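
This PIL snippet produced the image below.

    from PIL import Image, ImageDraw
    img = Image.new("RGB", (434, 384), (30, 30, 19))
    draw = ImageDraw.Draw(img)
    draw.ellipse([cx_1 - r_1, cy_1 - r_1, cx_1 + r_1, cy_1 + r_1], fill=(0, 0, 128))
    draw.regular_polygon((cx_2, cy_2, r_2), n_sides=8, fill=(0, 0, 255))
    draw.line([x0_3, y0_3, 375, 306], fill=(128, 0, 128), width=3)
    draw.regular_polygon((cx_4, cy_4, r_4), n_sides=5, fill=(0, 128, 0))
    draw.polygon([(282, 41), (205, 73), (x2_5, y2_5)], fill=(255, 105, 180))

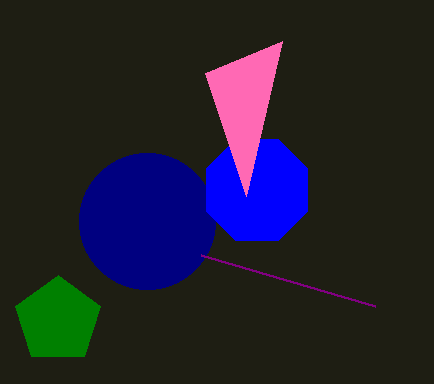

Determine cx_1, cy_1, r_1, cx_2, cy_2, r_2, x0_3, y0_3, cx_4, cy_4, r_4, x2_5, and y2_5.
cx_1 = 147; cy_1 = 221; r_1 = 68; cx_2 = 257; cy_2 = 190; r_2 = 55; x0_3 = 201; y0_3 = 255; cx_4 = 58; cy_4 = 320; r_4 = 45; x2_5 = 246; y2_5 = 196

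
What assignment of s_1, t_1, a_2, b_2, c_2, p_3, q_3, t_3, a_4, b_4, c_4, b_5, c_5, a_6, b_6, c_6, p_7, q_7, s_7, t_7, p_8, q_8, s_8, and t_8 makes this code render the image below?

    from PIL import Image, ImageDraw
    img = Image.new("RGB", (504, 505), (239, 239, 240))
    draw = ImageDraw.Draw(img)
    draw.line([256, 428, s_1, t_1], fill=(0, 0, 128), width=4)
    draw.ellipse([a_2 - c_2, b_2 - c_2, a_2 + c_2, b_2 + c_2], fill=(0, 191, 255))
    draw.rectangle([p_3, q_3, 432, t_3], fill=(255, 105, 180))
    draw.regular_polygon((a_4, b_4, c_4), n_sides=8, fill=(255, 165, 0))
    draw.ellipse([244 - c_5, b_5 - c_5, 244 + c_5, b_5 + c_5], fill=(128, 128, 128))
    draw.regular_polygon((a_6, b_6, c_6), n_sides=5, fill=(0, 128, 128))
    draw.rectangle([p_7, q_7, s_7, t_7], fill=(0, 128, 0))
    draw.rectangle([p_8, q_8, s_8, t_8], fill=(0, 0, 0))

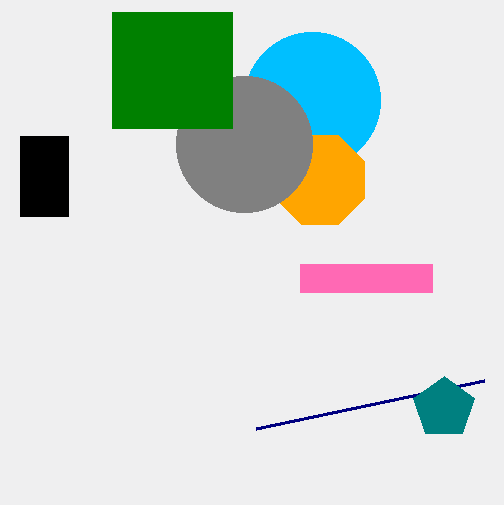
s_1 = 484, t_1 = 380, a_2 = 312, b_2 = 100, c_2 = 68, p_3 = 300, q_3 = 264, t_3 = 292, a_4 = 320, b_4 = 180, c_4 = 48, b_5 = 144, c_5 = 68, a_6 = 444, b_6 = 408, c_6 = 32, p_7 = 112, q_7 = 12, s_7 = 232, t_7 = 128, p_8 = 20, q_8 = 136, s_8 = 68, t_8 = 216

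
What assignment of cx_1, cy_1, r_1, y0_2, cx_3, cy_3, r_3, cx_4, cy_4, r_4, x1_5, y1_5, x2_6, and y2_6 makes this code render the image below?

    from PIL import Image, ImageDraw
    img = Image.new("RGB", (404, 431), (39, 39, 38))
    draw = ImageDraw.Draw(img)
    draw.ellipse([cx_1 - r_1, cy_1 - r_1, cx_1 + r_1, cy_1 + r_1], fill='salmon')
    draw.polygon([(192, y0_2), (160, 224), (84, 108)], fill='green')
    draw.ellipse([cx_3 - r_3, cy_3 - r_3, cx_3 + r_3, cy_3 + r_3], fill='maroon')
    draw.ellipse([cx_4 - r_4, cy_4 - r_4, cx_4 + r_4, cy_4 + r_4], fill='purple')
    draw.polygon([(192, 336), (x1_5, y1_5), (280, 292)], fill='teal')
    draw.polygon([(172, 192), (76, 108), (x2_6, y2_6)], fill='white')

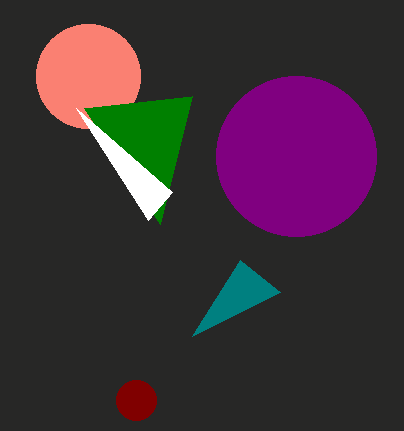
cx_1 = 88; cy_1 = 76; r_1 = 52; y0_2 = 96; cx_3 = 136; cy_3 = 400; r_3 = 20; cx_4 = 296; cy_4 = 156; r_4 = 80; x1_5 = 240; y1_5 = 260; x2_6 = 148; y2_6 = 220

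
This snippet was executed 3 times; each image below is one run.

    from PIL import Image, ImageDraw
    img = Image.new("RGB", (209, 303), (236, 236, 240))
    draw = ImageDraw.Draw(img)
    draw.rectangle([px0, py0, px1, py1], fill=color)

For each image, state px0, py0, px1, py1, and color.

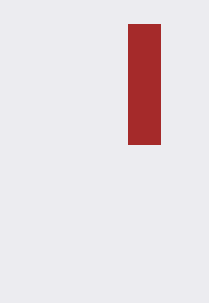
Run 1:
px0 = 128; py0 = 24; px1 = 160; py1 = 144; color = 'brown'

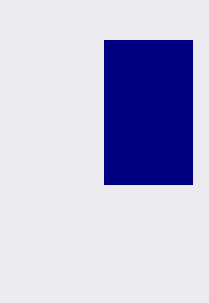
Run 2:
px0 = 104
py0 = 40
px1 = 192
py1 = 184
color = 'navy'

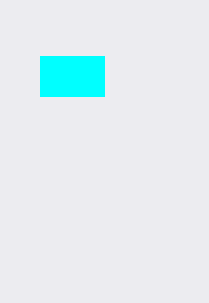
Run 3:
px0 = 40
py0 = 56
px1 = 104
py1 = 96
color = 'cyan'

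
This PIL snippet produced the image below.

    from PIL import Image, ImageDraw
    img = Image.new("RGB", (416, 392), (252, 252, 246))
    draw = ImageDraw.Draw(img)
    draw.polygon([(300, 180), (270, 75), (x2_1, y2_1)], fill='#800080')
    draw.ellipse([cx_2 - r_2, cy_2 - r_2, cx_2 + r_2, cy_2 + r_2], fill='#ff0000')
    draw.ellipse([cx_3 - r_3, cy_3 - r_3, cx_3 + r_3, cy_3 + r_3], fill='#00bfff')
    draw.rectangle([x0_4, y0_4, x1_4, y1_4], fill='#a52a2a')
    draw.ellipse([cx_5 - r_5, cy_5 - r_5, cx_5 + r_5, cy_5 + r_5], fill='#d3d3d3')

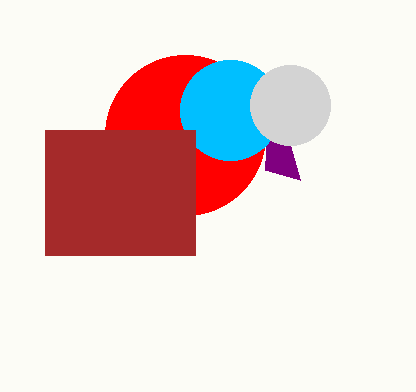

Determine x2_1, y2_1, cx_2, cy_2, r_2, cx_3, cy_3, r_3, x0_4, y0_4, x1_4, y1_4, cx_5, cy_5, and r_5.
x2_1 = 265, y2_1 = 170, cx_2 = 185, cy_2 = 135, r_2 = 80, cx_3 = 230, cy_3 = 110, r_3 = 50, x0_4 = 45, y0_4 = 130, x1_4 = 195, y1_4 = 255, cx_5 = 290, cy_5 = 105, r_5 = 40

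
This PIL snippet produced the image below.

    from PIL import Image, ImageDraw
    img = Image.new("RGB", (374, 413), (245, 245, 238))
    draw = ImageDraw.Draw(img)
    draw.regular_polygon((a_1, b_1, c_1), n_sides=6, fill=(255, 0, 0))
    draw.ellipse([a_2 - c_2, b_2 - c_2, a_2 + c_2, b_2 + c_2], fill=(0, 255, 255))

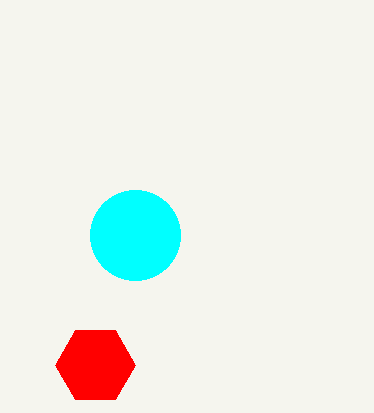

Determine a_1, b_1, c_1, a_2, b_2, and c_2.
a_1 = 95; b_1 = 365; c_1 = 40; a_2 = 135; b_2 = 235; c_2 = 45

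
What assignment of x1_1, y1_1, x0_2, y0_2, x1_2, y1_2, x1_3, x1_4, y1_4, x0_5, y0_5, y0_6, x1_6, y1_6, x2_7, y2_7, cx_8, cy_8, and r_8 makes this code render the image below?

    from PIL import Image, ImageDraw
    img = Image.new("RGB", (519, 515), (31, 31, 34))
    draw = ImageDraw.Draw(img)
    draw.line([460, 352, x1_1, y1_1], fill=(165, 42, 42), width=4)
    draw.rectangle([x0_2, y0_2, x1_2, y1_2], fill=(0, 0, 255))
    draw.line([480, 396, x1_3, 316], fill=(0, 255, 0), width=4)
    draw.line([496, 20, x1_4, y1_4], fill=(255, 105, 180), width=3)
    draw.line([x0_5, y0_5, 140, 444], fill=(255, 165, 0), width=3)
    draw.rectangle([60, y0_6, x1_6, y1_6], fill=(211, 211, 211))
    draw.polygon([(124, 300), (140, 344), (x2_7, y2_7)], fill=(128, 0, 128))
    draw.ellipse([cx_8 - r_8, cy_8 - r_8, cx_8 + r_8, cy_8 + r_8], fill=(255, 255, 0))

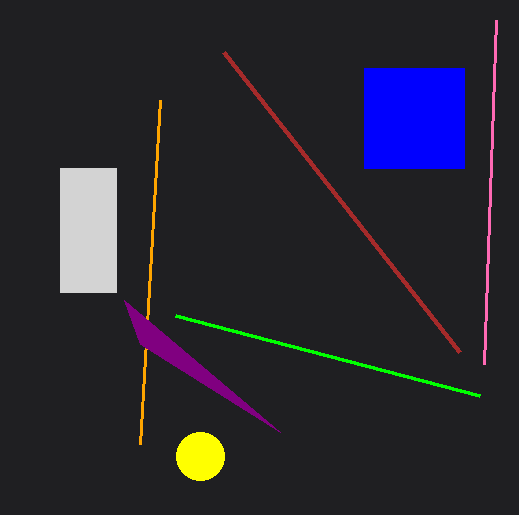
x1_1 = 224
y1_1 = 52
x0_2 = 364
y0_2 = 68
x1_2 = 464
y1_2 = 168
x1_3 = 176
x1_4 = 484
y1_4 = 364
x0_5 = 160
y0_5 = 100
y0_6 = 168
x1_6 = 116
y1_6 = 292
x2_7 = 280
y2_7 = 432
cx_8 = 200
cy_8 = 456
r_8 = 24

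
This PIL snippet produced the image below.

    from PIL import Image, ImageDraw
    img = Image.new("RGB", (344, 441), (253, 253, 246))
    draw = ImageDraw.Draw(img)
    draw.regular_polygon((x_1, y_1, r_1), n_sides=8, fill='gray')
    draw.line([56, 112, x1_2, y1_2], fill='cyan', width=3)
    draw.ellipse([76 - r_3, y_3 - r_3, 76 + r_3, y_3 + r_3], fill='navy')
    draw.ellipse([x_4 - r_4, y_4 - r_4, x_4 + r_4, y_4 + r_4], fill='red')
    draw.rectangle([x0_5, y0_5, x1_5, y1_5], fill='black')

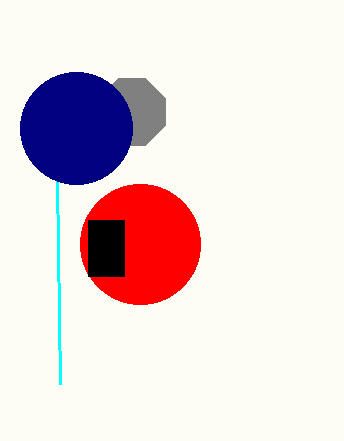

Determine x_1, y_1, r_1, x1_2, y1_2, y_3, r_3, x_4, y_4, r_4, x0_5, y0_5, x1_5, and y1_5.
x_1 = 132; y_1 = 112; r_1 = 36; x1_2 = 60; y1_2 = 384; y_3 = 128; r_3 = 56; x_4 = 140; y_4 = 244; r_4 = 60; x0_5 = 88; y0_5 = 220; x1_5 = 124; y1_5 = 276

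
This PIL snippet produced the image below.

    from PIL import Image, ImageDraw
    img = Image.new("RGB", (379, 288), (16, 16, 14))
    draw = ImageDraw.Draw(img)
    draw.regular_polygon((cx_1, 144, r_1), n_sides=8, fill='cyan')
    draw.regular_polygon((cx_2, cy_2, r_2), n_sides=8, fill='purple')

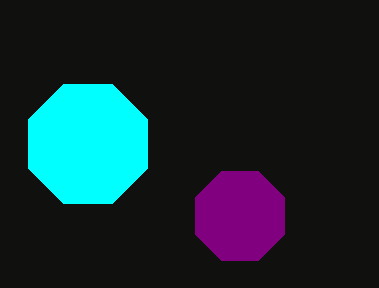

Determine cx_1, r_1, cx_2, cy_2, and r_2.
cx_1 = 88
r_1 = 64
cx_2 = 240
cy_2 = 216
r_2 = 48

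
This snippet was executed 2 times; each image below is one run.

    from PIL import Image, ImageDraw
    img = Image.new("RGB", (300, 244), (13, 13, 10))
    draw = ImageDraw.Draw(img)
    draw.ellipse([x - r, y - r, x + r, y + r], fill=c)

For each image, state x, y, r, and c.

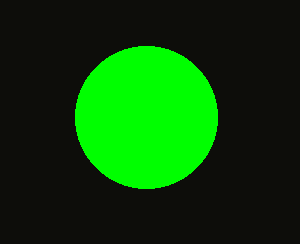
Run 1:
x = 146, y = 117, r = 71, c = 'lime'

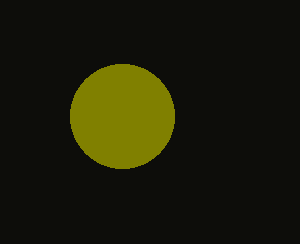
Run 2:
x = 122
y = 116
r = 52
c = 'olive'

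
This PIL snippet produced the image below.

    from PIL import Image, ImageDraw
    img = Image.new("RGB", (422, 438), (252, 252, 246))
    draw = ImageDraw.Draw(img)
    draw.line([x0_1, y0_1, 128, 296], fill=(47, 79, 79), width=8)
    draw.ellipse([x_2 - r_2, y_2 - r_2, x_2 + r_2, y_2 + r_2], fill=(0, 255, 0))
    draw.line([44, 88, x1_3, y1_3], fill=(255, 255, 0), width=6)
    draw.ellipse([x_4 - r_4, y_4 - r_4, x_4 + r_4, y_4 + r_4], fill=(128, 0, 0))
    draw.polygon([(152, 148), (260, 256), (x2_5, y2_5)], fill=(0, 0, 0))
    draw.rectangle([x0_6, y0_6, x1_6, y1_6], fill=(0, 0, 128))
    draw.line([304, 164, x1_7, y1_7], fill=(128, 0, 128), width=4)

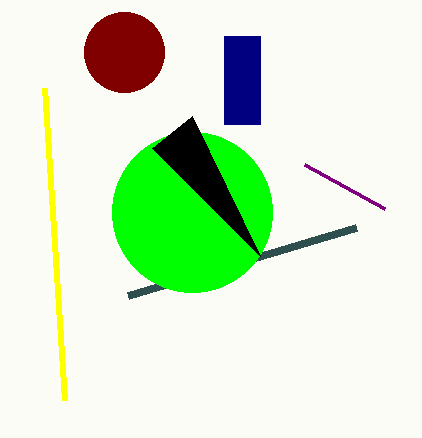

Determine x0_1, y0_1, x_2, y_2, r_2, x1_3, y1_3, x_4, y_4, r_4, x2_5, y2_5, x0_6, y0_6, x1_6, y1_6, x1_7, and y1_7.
x0_1 = 356; y0_1 = 228; x_2 = 192; y_2 = 212; r_2 = 80; x1_3 = 64; y1_3 = 400; x_4 = 124; y_4 = 52; r_4 = 40; x2_5 = 192; y2_5 = 116; x0_6 = 224; y0_6 = 36; x1_6 = 260; y1_6 = 124; x1_7 = 384; y1_7 = 208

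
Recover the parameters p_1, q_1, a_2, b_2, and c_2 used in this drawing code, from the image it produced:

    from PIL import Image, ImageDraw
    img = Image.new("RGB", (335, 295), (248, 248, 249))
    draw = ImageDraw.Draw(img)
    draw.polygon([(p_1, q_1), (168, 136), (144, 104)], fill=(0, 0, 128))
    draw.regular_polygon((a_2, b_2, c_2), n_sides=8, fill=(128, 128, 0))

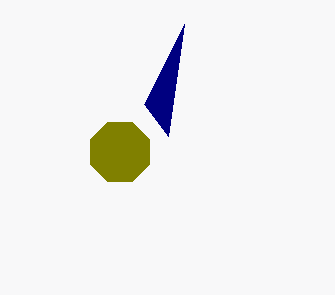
p_1 = 184, q_1 = 24, a_2 = 120, b_2 = 152, c_2 = 32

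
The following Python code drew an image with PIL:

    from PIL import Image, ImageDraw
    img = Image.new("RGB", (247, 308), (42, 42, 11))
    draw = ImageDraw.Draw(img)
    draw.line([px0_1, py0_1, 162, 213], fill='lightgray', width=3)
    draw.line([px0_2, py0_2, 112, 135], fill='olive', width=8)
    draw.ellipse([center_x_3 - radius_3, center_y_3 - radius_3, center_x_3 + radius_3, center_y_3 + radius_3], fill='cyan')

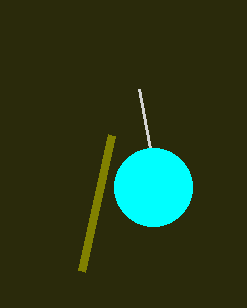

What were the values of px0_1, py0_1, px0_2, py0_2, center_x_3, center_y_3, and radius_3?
px0_1 = 139, py0_1 = 89, px0_2 = 82, py0_2 = 271, center_x_3 = 153, center_y_3 = 187, radius_3 = 39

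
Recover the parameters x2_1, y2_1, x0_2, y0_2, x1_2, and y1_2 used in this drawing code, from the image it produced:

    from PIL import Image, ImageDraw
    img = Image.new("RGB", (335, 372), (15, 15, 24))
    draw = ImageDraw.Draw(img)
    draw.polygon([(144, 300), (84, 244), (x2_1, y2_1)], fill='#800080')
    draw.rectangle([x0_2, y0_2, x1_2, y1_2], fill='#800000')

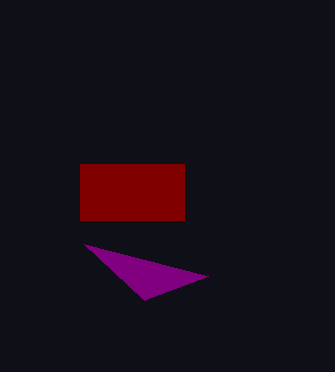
x2_1 = 208
y2_1 = 276
x0_2 = 80
y0_2 = 164
x1_2 = 184
y1_2 = 220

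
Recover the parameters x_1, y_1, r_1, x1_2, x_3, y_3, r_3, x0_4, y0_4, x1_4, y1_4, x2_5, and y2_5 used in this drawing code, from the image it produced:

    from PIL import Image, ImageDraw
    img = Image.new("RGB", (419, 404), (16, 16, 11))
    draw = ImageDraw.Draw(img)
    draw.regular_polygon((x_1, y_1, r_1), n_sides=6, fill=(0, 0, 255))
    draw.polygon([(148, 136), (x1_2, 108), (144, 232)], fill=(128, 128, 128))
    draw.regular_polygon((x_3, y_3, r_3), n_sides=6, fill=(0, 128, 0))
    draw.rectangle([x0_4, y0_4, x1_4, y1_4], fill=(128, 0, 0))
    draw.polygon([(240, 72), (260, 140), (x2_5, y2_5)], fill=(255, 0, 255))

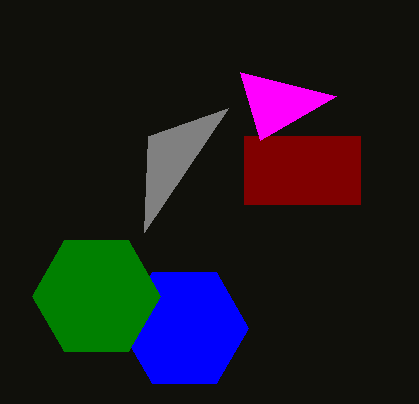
x_1 = 184; y_1 = 328; r_1 = 64; x1_2 = 228; x_3 = 96; y_3 = 296; r_3 = 64; x0_4 = 244; y0_4 = 136; x1_4 = 360; y1_4 = 204; x2_5 = 336; y2_5 = 96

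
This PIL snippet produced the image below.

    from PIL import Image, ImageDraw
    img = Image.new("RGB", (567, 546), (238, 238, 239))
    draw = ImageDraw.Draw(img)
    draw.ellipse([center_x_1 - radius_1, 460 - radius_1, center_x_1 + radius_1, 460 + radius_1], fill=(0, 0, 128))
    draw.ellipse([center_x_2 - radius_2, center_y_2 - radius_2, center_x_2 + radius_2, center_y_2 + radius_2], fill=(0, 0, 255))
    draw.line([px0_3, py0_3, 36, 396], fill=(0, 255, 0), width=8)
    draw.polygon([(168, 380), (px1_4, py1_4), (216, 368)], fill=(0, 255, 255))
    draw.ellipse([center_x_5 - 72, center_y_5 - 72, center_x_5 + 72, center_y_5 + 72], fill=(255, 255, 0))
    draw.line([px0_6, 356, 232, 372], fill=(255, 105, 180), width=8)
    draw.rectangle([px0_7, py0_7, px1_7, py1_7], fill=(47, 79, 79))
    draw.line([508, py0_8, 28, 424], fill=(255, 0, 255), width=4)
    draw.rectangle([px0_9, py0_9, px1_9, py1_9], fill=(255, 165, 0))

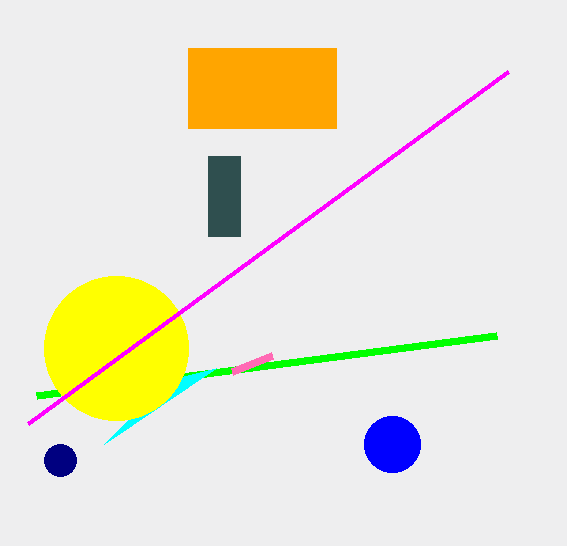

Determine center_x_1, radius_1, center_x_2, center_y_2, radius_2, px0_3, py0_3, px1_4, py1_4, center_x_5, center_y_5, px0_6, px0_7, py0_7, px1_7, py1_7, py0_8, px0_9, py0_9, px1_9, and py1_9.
center_x_1 = 60, radius_1 = 16, center_x_2 = 392, center_y_2 = 444, radius_2 = 28, px0_3 = 496, py0_3 = 336, px1_4 = 104, py1_4 = 444, center_x_5 = 116, center_y_5 = 348, px0_6 = 272, px0_7 = 208, py0_7 = 156, px1_7 = 240, py1_7 = 236, py0_8 = 72, px0_9 = 188, py0_9 = 48, px1_9 = 336, py1_9 = 128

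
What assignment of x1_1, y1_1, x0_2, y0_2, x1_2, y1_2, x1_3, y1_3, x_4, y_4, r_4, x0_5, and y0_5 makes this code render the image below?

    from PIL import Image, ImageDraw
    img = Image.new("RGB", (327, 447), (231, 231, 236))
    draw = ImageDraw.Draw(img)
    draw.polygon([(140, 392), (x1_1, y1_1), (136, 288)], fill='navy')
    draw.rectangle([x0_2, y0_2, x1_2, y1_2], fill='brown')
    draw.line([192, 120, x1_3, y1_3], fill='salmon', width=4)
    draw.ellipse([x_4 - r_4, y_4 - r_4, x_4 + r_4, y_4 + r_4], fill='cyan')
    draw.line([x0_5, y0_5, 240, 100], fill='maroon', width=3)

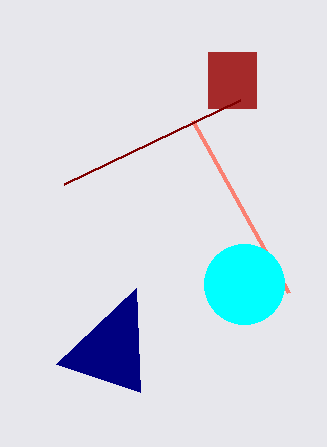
x1_1 = 56
y1_1 = 364
x0_2 = 208
y0_2 = 52
x1_2 = 256
y1_2 = 108
x1_3 = 288
y1_3 = 292
x_4 = 244
y_4 = 284
r_4 = 40
x0_5 = 64
y0_5 = 184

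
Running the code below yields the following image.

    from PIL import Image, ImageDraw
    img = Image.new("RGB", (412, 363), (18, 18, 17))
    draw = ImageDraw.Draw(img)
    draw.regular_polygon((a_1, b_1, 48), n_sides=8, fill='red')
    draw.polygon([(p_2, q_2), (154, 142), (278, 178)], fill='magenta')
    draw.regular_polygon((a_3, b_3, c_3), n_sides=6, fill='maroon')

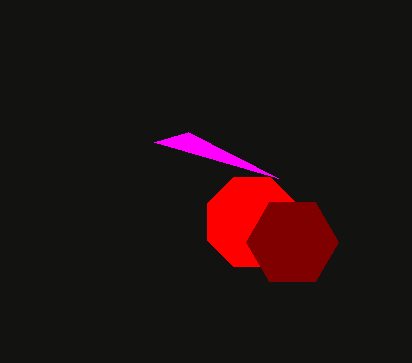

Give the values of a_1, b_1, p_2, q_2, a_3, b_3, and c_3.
a_1 = 252
b_1 = 222
p_2 = 188
q_2 = 132
a_3 = 292
b_3 = 242
c_3 = 46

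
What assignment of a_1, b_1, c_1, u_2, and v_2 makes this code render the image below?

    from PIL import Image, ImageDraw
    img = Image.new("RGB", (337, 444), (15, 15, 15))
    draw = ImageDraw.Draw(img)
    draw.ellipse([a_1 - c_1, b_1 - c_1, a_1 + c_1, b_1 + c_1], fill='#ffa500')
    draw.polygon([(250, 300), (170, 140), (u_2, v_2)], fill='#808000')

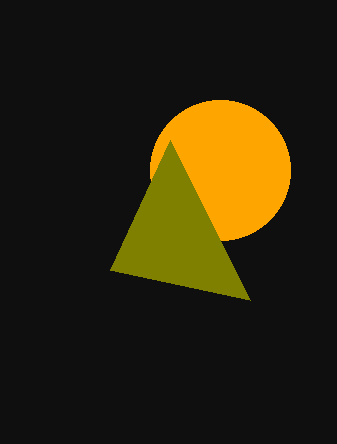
a_1 = 220, b_1 = 170, c_1 = 70, u_2 = 110, v_2 = 270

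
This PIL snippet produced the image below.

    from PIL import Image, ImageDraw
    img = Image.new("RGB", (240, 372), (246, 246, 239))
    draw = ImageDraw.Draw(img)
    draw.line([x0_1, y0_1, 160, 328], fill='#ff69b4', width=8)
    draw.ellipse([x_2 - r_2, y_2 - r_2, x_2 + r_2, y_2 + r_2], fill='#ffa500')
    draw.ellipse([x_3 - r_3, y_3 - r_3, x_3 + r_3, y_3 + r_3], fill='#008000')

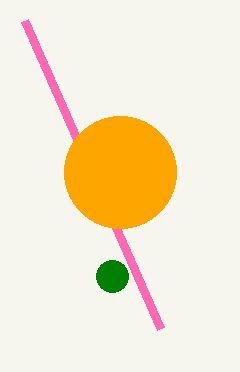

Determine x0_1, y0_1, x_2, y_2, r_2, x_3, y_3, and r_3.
x0_1 = 24, y0_1 = 20, x_2 = 120, y_2 = 172, r_2 = 56, x_3 = 112, y_3 = 276, r_3 = 16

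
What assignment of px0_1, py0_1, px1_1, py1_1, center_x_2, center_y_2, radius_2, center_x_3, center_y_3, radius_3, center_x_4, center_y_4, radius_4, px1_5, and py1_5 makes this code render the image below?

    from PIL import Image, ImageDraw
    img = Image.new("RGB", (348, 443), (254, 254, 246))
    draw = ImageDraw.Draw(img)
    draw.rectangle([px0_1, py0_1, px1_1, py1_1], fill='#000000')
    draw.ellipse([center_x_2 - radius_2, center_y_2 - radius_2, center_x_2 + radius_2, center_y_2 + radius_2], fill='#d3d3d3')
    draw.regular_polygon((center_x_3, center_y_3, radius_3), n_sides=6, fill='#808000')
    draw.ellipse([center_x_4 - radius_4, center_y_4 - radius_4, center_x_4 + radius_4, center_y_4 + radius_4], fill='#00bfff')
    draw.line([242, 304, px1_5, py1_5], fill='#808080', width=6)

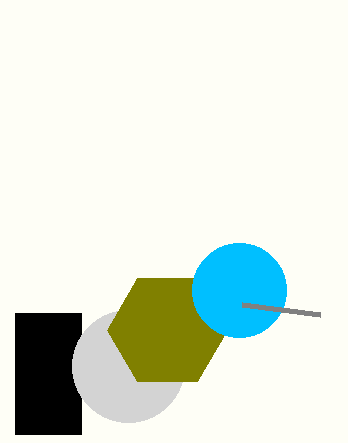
px0_1 = 15; py0_1 = 313; px1_1 = 81; py1_1 = 434; center_x_2 = 128; center_y_2 = 366; radius_2 = 56; center_x_3 = 167; center_y_3 = 330; radius_3 = 60; center_x_4 = 239; center_y_4 = 290; radius_4 = 47; px1_5 = 320; py1_5 = 314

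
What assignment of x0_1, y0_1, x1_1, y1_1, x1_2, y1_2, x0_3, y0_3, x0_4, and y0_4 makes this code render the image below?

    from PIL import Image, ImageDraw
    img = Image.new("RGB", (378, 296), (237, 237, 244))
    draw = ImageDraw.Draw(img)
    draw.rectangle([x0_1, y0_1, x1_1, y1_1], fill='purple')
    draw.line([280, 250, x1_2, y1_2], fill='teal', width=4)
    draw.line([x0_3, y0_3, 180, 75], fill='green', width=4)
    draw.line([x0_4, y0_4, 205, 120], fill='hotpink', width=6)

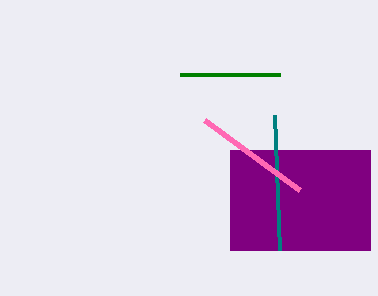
x0_1 = 230
y0_1 = 150
x1_1 = 370
y1_1 = 250
x1_2 = 275
y1_2 = 115
x0_3 = 280
y0_3 = 75
x0_4 = 300
y0_4 = 190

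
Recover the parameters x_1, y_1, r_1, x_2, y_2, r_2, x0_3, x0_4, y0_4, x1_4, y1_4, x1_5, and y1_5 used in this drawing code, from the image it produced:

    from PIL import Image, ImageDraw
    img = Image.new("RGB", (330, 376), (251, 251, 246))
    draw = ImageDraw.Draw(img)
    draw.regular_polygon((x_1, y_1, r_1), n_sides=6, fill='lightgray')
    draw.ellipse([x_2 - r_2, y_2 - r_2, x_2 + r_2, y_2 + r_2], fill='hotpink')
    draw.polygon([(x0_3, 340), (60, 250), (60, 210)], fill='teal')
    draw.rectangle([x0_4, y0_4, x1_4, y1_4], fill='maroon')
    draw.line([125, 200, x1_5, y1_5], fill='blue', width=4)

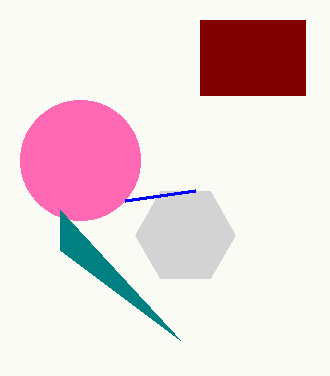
x_1 = 185; y_1 = 235; r_1 = 50; x_2 = 80; y_2 = 160; r_2 = 60; x0_3 = 180; x0_4 = 200; y0_4 = 20; x1_4 = 305; y1_4 = 95; x1_5 = 195; y1_5 = 190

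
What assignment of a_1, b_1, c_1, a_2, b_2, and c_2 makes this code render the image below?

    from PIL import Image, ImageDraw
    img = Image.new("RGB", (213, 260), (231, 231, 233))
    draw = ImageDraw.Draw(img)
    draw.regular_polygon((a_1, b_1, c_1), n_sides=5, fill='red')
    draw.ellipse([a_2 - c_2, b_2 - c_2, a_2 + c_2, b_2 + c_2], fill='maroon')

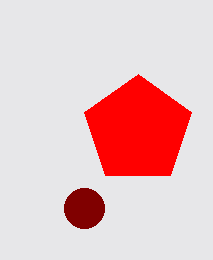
a_1 = 138
b_1 = 130
c_1 = 56
a_2 = 84
b_2 = 208
c_2 = 20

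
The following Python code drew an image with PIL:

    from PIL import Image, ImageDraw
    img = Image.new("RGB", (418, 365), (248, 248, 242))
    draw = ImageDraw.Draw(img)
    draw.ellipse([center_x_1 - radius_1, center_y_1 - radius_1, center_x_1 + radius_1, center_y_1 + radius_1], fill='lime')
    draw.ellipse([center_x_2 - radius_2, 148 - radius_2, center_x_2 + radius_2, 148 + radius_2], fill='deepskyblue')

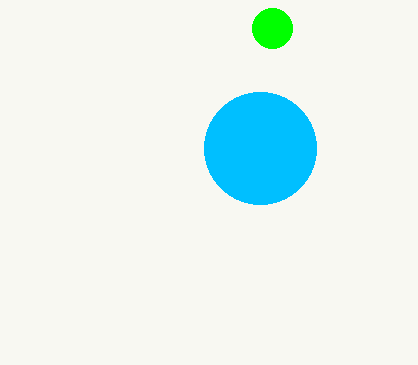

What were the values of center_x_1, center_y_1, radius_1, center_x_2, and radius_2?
center_x_1 = 272, center_y_1 = 28, radius_1 = 20, center_x_2 = 260, radius_2 = 56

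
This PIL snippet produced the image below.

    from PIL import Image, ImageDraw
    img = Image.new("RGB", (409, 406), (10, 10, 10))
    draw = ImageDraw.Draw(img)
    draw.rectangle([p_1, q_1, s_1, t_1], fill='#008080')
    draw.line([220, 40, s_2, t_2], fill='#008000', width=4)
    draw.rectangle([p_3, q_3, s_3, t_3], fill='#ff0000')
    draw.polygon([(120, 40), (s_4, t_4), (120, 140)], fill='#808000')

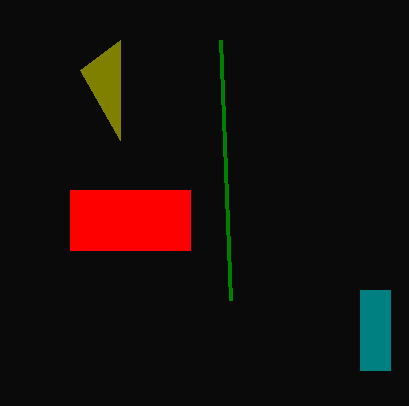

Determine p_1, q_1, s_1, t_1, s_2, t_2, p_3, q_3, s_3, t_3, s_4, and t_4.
p_1 = 360; q_1 = 290; s_1 = 390; t_1 = 370; s_2 = 230; t_2 = 300; p_3 = 70; q_3 = 190; s_3 = 190; t_3 = 250; s_4 = 80; t_4 = 70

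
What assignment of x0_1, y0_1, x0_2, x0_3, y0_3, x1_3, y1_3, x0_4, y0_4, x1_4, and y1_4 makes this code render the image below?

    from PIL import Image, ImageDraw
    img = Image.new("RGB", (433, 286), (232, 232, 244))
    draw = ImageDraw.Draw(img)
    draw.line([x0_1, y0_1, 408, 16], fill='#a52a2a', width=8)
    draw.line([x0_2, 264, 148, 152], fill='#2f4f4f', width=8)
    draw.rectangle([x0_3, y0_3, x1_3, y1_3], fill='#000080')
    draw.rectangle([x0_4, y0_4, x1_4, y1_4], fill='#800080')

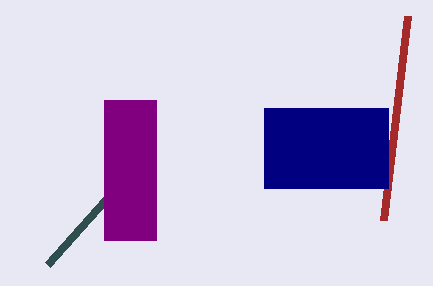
x0_1 = 384, y0_1 = 220, x0_2 = 48, x0_3 = 264, y0_3 = 108, x1_3 = 388, y1_3 = 188, x0_4 = 104, y0_4 = 100, x1_4 = 156, y1_4 = 240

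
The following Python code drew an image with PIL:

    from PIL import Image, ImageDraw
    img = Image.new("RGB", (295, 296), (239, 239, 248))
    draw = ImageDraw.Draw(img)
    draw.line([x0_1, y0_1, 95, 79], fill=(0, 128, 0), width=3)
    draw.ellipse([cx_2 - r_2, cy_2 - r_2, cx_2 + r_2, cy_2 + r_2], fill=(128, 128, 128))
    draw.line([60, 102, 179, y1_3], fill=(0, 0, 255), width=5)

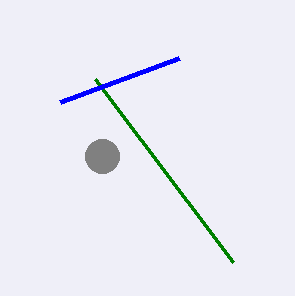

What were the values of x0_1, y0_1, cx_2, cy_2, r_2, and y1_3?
x0_1 = 233
y0_1 = 262
cx_2 = 102
cy_2 = 156
r_2 = 17
y1_3 = 58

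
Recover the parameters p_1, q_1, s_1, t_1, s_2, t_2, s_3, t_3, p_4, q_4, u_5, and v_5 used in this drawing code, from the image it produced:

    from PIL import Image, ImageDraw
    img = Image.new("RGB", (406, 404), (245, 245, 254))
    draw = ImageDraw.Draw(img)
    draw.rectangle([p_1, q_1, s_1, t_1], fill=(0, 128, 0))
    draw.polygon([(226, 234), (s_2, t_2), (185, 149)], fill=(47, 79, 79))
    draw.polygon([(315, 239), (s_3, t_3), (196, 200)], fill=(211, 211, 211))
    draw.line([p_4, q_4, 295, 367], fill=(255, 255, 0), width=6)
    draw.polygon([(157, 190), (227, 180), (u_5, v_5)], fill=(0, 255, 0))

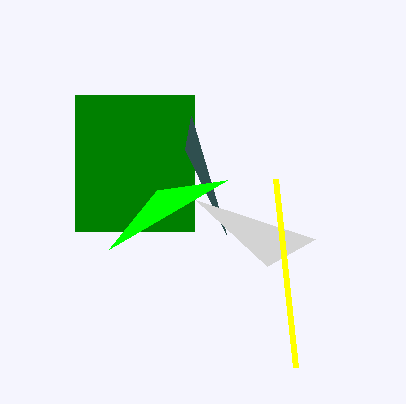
p_1 = 75, q_1 = 95, s_1 = 194, t_1 = 231, s_2 = 191, t_2 = 116, s_3 = 267, t_3 = 266, p_4 = 275, q_4 = 179, u_5 = 109, v_5 = 249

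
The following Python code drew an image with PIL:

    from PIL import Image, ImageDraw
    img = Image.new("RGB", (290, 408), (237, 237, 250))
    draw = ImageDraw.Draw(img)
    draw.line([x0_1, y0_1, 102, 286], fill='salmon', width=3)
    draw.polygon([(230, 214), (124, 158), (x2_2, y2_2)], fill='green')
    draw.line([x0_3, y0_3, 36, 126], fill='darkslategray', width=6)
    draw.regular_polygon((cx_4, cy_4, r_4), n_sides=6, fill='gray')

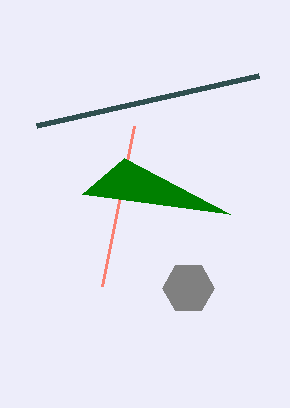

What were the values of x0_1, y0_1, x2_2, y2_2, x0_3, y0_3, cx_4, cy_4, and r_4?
x0_1 = 134, y0_1 = 126, x2_2 = 82, y2_2 = 194, x0_3 = 258, y0_3 = 76, cx_4 = 188, cy_4 = 288, r_4 = 26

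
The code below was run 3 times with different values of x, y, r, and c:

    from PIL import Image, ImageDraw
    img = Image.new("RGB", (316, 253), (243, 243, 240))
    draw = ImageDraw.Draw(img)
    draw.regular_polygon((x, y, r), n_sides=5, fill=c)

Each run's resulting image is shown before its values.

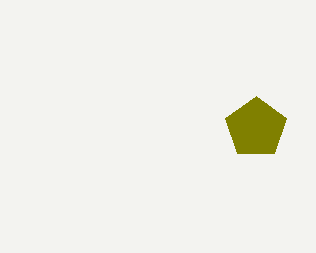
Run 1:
x = 256; y = 128; r = 32; c = 'olive'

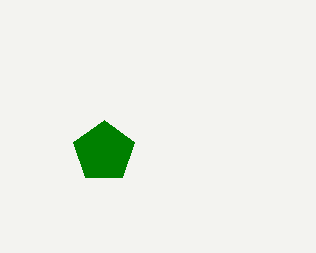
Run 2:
x = 104, y = 152, r = 32, c = 'green'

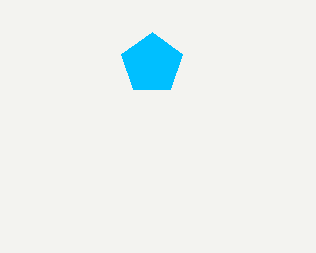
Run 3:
x = 152; y = 64; r = 32; c = 'deepskyblue'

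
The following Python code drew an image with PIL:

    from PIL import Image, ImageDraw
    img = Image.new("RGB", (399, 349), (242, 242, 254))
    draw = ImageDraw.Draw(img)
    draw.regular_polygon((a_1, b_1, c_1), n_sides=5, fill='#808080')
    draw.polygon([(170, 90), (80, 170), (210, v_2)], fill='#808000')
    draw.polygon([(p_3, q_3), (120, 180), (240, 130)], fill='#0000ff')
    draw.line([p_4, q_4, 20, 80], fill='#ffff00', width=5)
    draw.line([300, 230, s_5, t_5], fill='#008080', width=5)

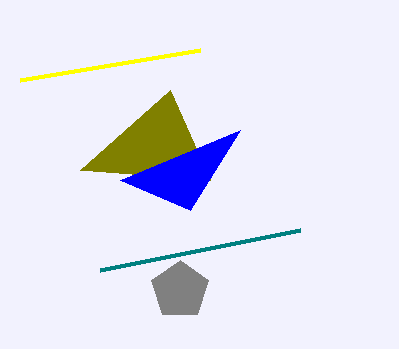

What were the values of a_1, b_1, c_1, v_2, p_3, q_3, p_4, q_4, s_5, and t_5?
a_1 = 180
b_1 = 290
c_1 = 30
v_2 = 180
p_3 = 190
q_3 = 210
p_4 = 200
q_4 = 50
s_5 = 100
t_5 = 270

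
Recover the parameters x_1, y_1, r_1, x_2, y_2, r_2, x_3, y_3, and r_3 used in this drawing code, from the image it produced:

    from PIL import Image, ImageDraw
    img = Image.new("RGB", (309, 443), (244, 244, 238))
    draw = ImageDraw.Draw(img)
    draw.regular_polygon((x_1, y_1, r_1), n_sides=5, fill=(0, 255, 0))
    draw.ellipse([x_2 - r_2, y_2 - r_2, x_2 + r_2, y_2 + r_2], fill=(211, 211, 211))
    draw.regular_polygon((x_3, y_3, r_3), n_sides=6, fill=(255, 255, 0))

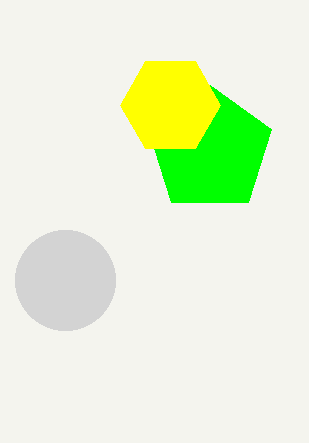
x_1 = 210; y_1 = 150; r_1 = 65; x_2 = 65; y_2 = 280; r_2 = 50; x_3 = 170; y_3 = 105; r_3 = 50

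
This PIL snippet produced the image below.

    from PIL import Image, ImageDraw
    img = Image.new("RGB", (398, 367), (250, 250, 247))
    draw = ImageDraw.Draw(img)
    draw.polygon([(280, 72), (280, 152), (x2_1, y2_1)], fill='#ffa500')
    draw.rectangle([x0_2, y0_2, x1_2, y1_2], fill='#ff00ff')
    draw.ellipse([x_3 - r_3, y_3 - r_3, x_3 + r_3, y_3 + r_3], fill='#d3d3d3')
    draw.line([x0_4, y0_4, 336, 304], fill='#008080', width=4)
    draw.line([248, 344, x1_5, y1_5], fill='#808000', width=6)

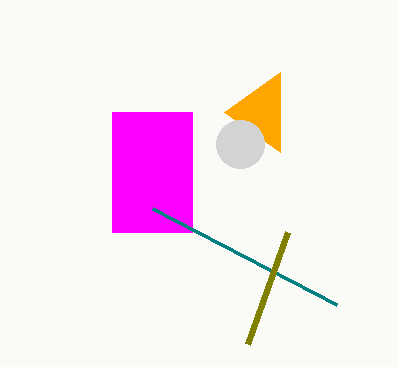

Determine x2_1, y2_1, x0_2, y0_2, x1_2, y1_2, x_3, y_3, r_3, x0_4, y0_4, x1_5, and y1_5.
x2_1 = 224; y2_1 = 112; x0_2 = 112; y0_2 = 112; x1_2 = 192; y1_2 = 232; x_3 = 240; y_3 = 144; r_3 = 24; x0_4 = 152; y0_4 = 208; x1_5 = 288; y1_5 = 232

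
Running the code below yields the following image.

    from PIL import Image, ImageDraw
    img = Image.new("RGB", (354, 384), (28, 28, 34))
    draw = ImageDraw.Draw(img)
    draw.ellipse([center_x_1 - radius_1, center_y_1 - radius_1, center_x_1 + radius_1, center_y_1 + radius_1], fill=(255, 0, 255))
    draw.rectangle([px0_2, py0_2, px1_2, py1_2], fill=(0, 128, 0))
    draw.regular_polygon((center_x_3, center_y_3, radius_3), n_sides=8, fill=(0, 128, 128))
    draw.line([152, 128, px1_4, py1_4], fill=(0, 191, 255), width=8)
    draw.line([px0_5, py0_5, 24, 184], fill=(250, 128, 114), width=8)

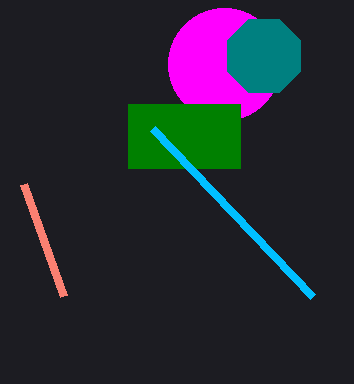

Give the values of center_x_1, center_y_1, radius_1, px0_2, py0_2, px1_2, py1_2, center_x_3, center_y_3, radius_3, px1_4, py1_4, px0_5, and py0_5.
center_x_1 = 224
center_y_1 = 64
radius_1 = 56
px0_2 = 128
py0_2 = 104
px1_2 = 240
py1_2 = 168
center_x_3 = 264
center_y_3 = 56
radius_3 = 40
px1_4 = 312
py1_4 = 296
px0_5 = 64
py0_5 = 296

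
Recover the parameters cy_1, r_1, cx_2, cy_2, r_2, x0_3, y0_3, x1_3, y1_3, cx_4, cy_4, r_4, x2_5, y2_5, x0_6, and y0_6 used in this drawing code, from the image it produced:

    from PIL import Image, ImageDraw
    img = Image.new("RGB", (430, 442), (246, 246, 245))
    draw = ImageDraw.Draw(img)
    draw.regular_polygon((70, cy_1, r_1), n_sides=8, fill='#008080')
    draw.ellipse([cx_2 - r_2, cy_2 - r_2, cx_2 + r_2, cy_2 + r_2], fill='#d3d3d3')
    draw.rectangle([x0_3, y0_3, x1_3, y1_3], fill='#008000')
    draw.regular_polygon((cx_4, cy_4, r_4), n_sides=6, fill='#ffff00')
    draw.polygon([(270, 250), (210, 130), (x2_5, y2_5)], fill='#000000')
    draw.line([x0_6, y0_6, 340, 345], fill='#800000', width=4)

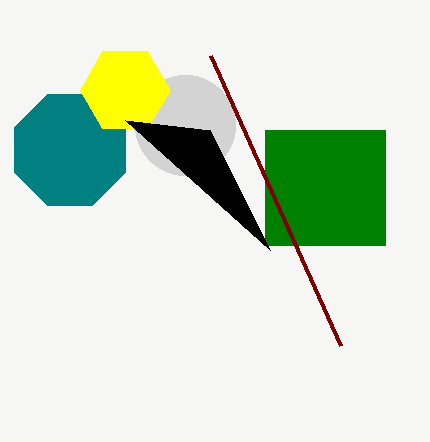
cy_1 = 150, r_1 = 60, cx_2 = 185, cy_2 = 125, r_2 = 50, x0_3 = 265, y0_3 = 130, x1_3 = 385, y1_3 = 245, cx_4 = 125, cy_4 = 90, r_4 = 45, x2_5 = 125, y2_5 = 120, x0_6 = 210, y0_6 = 55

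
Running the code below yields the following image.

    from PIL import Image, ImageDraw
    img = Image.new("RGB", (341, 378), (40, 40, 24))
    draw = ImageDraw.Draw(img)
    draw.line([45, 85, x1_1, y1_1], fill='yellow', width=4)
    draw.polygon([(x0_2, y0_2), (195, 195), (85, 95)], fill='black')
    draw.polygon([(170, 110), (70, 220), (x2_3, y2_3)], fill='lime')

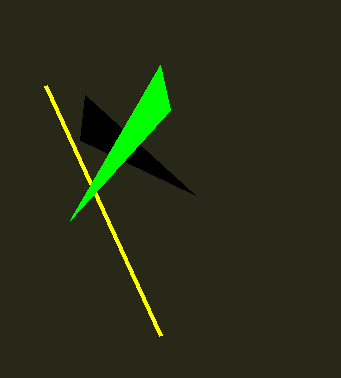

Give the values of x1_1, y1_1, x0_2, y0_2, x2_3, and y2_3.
x1_1 = 160, y1_1 = 335, x0_2 = 80, y0_2 = 140, x2_3 = 160, y2_3 = 65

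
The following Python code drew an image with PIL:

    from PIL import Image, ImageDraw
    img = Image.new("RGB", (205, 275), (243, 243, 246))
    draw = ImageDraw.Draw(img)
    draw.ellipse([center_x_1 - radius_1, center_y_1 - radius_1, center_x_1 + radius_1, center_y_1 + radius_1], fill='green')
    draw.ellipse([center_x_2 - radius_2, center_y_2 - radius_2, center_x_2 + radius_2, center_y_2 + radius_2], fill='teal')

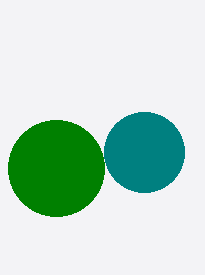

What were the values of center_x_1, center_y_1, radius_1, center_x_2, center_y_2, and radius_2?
center_x_1 = 56; center_y_1 = 168; radius_1 = 48; center_x_2 = 144; center_y_2 = 152; radius_2 = 40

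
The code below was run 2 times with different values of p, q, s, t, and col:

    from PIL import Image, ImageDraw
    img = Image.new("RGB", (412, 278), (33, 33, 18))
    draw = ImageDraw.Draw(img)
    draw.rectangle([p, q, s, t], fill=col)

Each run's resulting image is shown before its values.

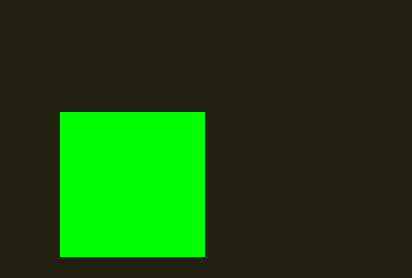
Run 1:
p = 60
q = 112
s = 204
t = 256
col = 'lime'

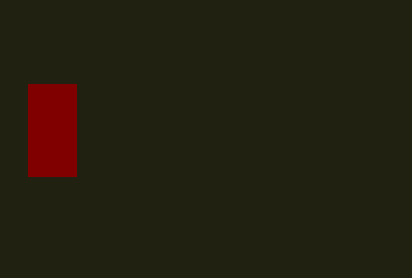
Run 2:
p = 28, q = 84, s = 76, t = 176, col = 'maroon'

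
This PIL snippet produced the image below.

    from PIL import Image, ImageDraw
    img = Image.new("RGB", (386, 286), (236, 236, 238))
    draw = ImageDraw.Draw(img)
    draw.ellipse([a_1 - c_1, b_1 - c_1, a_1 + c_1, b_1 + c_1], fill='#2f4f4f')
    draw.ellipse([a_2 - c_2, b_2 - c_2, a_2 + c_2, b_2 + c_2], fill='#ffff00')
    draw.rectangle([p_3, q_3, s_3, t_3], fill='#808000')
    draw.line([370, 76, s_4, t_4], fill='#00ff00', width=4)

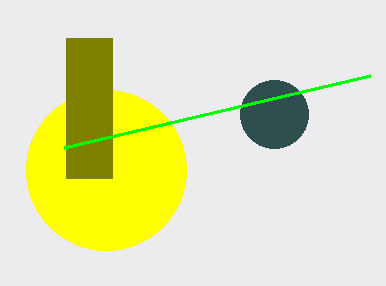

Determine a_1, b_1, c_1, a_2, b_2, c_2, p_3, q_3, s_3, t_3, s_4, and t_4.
a_1 = 274; b_1 = 114; c_1 = 34; a_2 = 106; b_2 = 170; c_2 = 80; p_3 = 66; q_3 = 38; s_3 = 112; t_3 = 178; s_4 = 64; t_4 = 148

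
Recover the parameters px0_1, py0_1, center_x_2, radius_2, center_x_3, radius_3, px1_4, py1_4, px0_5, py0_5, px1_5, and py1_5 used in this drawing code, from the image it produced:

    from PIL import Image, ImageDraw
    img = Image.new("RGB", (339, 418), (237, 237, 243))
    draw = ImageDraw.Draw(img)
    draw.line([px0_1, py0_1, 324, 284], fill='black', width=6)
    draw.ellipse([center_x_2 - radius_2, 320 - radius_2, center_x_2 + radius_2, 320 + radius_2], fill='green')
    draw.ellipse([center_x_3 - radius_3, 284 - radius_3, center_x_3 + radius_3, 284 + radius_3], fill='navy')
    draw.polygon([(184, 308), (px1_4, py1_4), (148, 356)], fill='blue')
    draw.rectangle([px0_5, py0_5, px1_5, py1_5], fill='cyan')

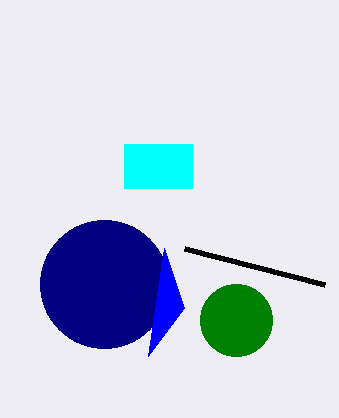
px0_1 = 184; py0_1 = 248; center_x_2 = 236; radius_2 = 36; center_x_3 = 104; radius_3 = 64; px1_4 = 164; py1_4 = 248; px0_5 = 124; py0_5 = 144; px1_5 = 192; py1_5 = 188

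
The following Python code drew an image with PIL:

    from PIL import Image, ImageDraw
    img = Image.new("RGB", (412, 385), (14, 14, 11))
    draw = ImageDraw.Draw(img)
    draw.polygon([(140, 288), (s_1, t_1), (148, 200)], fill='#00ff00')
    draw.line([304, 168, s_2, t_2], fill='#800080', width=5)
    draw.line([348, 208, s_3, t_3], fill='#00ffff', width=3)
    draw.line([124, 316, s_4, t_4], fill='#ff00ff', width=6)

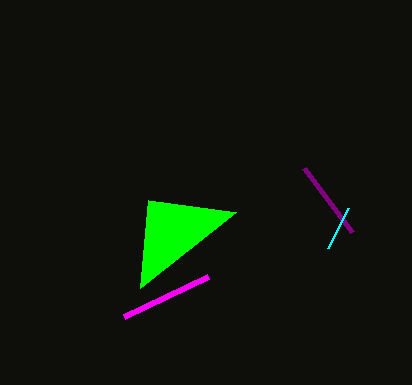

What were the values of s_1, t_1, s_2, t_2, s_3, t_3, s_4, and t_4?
s_1 = 236
t_1 = 212
s_2 = 352
t_2 = 232
s_3 = 328
t_3 = 248
s_4 = 208
t_4 = 276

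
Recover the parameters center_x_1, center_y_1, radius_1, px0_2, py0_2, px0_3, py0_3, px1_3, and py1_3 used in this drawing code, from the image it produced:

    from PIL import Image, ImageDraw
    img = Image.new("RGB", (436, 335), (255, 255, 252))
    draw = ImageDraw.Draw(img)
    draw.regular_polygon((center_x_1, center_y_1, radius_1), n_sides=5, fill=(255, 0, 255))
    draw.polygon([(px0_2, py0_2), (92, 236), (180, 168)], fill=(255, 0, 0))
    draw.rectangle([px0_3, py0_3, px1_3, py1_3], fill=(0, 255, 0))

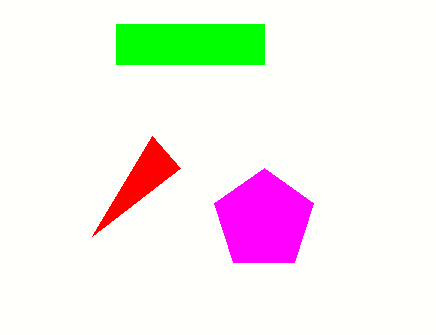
center_x_1 = 264
center_y_1 = 220
radius_1 = 52
px0_2 = 152
py0_2 = 136
px0_3 = 116
py0_3 = 24
px1_3 = 264
py1_3 = 64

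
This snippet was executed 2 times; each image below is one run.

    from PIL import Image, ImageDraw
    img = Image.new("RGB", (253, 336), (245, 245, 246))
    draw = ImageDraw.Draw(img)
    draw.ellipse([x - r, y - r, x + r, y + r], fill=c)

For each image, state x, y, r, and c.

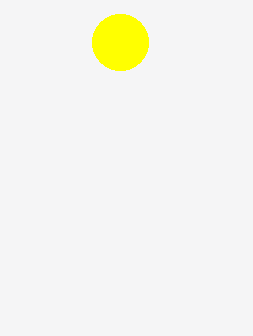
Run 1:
x = 120, y = 42, r = 28, c = 'yellow'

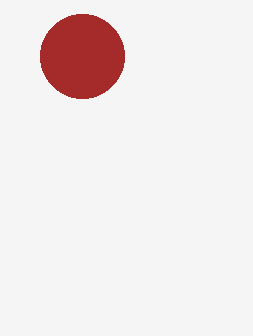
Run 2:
x = 82, y = 56, r = 42, c = 'brown'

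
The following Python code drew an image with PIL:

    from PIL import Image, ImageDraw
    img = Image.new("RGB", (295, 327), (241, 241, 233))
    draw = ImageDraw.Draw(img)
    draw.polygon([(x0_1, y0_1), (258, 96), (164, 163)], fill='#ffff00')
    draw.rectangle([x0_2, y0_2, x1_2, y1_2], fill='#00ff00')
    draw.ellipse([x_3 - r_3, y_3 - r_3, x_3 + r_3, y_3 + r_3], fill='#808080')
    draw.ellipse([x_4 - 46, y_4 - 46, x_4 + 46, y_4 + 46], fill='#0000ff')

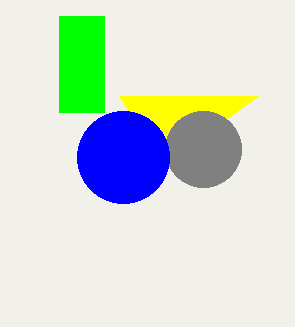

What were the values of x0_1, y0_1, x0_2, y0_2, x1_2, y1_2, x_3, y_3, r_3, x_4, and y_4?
x0_1 = 119, y0_1 = 96, x0_2 = 59, y0_2 = 16, x1_2 = 104, y1_2 = 112, x_3 = 203, y_3 = 149, r_3 = 38, x_4 = 123, y_4 = 157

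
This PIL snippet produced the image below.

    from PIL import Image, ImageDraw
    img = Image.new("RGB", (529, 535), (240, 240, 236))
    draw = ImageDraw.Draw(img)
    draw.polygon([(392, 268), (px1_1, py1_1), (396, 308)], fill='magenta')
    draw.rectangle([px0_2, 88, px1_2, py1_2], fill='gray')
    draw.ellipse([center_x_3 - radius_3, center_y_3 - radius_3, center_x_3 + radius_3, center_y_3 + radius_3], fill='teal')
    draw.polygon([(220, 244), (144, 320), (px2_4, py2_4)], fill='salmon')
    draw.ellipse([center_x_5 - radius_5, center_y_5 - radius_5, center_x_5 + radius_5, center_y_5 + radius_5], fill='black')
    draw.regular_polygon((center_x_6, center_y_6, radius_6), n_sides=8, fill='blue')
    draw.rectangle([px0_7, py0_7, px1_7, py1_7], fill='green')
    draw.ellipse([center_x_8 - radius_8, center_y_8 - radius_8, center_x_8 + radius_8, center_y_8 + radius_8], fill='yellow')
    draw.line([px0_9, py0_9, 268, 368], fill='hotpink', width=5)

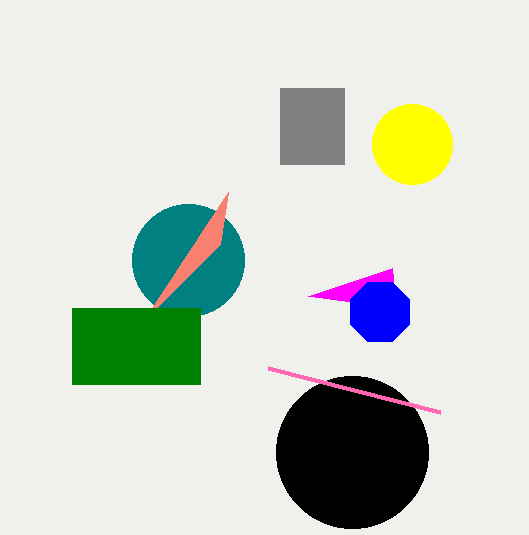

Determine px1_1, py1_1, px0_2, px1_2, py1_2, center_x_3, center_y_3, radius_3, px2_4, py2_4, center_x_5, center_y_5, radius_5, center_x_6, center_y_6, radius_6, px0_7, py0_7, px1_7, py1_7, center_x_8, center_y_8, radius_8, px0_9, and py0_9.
px1_1 = 308, py1_1 = 296, px0_2 = 280, px1_2 = 344, py1_2 = 164, center_x_3 = 188, center_y_3 = 260, radius_3 = 56, px2_4 = 228, py2_4 = 192, center_x_5 = 352, center_y_5 = 452, radius_5 = 76, center_x_6 = 380, center_y_6 = 312, radius_6 = 32, px0_7 = 72, py0_7 = 308, px1_7 = 200, py1_7 = 384, center_x_8 = 412, center_y_8 = 144, radius_8 = 40, px0_9 = 440, py0_9 = 412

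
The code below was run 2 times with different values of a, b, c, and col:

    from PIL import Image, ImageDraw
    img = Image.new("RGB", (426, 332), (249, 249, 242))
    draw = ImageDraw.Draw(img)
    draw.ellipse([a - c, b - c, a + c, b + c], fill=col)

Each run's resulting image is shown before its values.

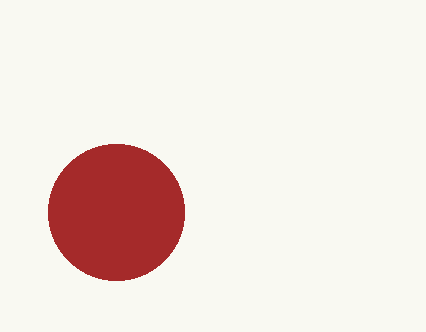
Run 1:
a = 116; b = 212; c = 68; col = 'brown'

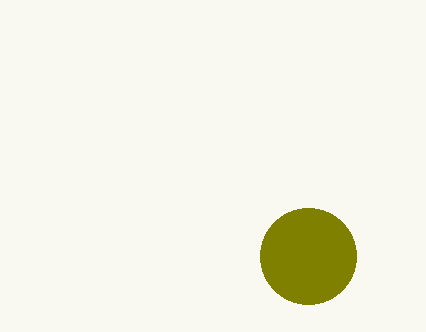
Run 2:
a = 308, b = 256, c = 48, col = 'olive'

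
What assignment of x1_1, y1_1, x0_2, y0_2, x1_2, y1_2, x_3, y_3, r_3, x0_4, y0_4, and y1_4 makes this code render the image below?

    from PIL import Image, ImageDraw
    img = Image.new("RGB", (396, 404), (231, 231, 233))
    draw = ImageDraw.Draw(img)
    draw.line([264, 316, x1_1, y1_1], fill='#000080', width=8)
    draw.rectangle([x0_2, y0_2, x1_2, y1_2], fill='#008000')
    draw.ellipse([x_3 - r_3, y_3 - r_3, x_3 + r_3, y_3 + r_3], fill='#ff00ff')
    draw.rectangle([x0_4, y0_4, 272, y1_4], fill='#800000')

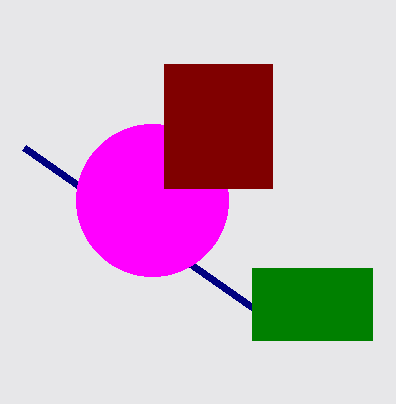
x1_1 = 24
y1_1 = 148
x0_2 = 252
y0_2 = 268
x1_2 = 372
y1_2 = 340
x_3 = 152
y_3 = 200
r_3 = 76
x0_4 = 164
y0_4 = 64
y1_4 = 188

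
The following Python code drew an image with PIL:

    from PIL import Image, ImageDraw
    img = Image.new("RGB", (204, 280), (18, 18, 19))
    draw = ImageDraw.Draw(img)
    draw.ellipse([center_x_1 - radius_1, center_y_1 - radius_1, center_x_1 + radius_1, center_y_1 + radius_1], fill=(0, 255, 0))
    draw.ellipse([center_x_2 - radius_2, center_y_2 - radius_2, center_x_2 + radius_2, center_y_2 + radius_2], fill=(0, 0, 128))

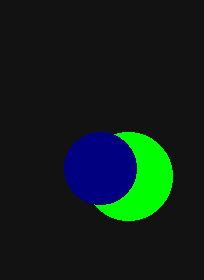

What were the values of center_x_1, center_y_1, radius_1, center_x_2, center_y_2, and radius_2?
center_x_1 = 128; center_y_1 = 176; radius_1 = 44; center_x_2 = 100; center_y_2 = 168; radius_2 = 36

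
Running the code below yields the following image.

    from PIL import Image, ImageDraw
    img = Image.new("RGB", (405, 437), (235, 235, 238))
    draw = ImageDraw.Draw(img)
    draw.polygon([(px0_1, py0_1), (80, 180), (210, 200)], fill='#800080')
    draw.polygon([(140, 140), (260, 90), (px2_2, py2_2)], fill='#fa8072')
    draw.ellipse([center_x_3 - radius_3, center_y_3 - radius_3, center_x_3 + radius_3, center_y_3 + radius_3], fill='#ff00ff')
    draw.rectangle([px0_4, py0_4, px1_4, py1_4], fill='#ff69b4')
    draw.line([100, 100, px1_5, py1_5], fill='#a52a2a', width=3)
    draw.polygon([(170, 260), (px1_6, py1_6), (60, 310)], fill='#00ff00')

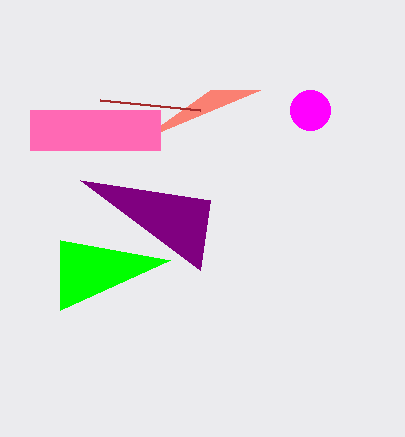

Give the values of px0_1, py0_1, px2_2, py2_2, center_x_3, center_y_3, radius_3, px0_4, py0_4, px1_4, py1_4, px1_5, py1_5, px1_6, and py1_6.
px0_1 = 200; py0_1 = 270; px2_2 = 210; py2_2 = 90; center_x_3 = 310; center_y_3 = 110; radius_3 = 20; px0_4 = 30; py0_4 = 110; px1_4 = 160; py1_4 = 150; px1_5 = 200; py1_5 = 110; px1_6 = 60; py1_6 = 240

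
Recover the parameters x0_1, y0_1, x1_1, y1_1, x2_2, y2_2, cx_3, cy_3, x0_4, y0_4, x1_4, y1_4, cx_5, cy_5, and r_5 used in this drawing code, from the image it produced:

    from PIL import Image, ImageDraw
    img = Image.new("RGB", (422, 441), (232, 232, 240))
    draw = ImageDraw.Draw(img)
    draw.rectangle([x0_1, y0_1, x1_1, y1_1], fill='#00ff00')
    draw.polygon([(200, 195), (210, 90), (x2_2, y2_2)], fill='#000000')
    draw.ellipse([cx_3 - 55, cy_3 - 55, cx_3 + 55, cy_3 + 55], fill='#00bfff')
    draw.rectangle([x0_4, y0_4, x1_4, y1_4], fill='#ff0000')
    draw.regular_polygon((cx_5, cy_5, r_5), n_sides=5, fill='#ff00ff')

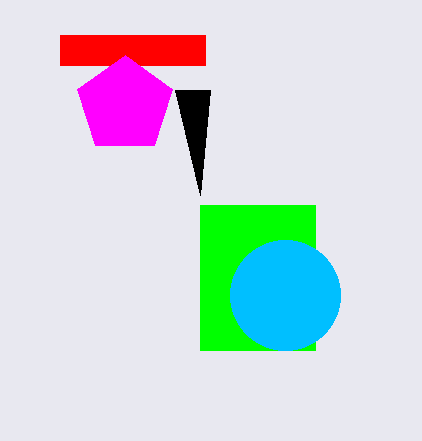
x0_1 = 200
y0_1 = 205
x1_1 = 315
y1_1 = 350
x2_2 = 175
y2_2 = 90
cx_3 = 285
cy_3 = 295
x0_4 = 60
y0_4 = 35
x1_4 = 205
y1_4 = 65
cx_5 = 125
cy_5 = 105
r_5 = 50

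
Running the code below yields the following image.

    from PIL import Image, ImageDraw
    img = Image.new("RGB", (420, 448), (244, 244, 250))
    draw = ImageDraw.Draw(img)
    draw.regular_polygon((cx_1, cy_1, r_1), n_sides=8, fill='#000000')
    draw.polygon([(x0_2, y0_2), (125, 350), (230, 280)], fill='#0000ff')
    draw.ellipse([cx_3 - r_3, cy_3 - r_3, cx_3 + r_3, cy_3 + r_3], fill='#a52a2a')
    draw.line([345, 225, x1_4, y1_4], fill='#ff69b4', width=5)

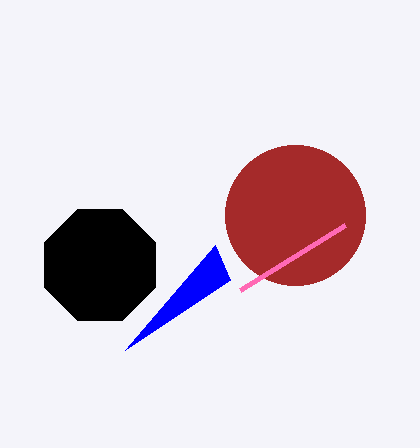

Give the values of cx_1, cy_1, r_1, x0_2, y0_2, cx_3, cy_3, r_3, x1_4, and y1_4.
cx_1 = 100
cy_1 = 265
r_1 = 60
x0_2 = 215
y0_2 = 245
cx_3 = 295
cy_3 = 215
r_3 = 70
x1_4 = 240
y1_4 = 290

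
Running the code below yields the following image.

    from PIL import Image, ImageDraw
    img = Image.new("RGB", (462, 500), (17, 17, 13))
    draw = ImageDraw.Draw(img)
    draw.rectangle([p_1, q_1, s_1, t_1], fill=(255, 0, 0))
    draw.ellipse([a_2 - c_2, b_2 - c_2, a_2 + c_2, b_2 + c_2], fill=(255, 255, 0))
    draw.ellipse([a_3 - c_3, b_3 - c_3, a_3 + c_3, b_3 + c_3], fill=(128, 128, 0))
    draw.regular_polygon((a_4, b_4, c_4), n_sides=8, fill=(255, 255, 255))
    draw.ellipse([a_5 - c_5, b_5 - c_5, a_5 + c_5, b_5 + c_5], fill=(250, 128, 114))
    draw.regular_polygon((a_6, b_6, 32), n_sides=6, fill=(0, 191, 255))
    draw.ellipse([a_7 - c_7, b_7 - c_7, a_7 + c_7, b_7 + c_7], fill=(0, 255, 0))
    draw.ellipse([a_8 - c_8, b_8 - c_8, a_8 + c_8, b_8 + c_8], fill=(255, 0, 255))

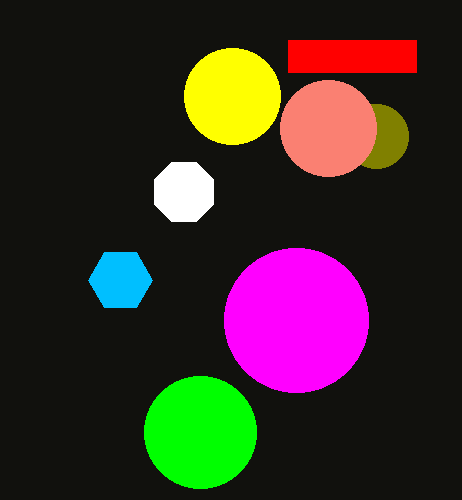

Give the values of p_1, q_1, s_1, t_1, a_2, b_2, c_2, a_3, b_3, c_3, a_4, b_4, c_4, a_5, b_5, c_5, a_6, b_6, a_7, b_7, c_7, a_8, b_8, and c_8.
p_1 = 288
q_1 = 40
s_1 = 416
t_1 = 72
a_2 = 232
b_2 = 96
c_2 = 48
a_3 = 376
b_3 = 136
c_3 = 32
a_4 = 184
b_4 = 192
c_4 = 32
a_5 = 328
b_5 = 128
c_5 = 48
a_6 = 120
b_6 = 280
a_7 = 200
b_7 = 432
c_7 = 56
a_8 = 296
b_8 = 320
c_8 = 72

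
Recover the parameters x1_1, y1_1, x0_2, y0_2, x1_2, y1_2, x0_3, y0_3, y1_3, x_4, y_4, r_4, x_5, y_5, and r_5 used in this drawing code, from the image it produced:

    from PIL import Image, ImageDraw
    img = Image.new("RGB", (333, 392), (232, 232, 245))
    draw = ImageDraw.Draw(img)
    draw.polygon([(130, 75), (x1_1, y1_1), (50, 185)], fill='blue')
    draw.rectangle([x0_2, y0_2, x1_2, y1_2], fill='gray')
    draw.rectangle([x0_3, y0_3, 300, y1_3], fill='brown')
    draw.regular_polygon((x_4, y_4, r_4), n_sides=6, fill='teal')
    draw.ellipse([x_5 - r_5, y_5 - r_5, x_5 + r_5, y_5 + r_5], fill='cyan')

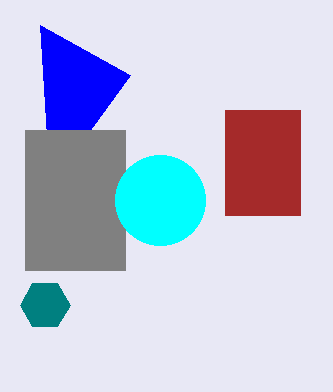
x1_1 = 40
y1_1 = 25
x0_2 = 25
y0_2 = 130
x1_2 = 125
y1_2 = 270
x0_3 = 225
y0_3 = 110
y1_3 = 215
x_4 = 45
y_4 = 305
r_4 = 25
x_5 = 160
y_5 = 200
r_5 = 45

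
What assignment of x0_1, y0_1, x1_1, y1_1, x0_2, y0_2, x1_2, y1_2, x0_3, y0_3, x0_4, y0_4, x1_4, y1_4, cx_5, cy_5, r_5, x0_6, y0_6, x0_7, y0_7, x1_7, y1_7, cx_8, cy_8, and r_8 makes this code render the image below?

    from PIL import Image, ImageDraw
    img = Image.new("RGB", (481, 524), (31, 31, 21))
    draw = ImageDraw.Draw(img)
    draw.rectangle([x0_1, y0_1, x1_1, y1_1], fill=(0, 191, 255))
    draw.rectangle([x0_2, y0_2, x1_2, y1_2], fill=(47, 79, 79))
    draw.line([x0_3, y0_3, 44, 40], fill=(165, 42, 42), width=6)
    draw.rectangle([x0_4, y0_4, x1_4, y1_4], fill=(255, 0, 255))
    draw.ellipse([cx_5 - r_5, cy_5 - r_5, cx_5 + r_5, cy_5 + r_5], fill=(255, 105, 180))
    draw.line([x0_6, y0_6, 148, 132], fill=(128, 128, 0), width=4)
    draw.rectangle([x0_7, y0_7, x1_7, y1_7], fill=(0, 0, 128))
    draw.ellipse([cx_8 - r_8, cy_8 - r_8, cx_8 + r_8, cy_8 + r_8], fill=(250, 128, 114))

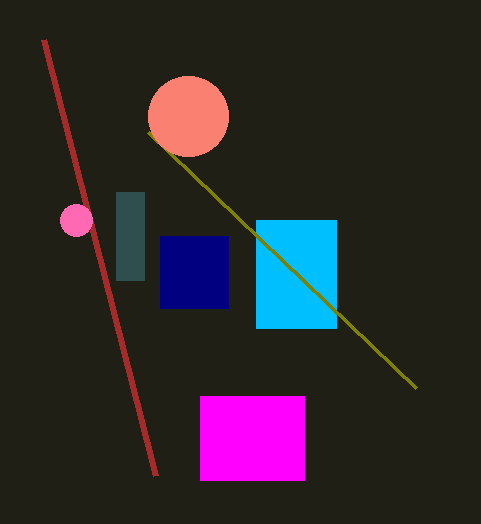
x0_1 = 256, y0_1 = 220, x1_1 = 336, y1_1 = 328, x0_2 = 116, y0_2 = 192, x1_2 = 144, y1_2 = 280, x0_3 = 156, y0_3 = 476, x0_4 = 200, y0_4 = 396, x1_4 = 304, y1_4 = 480, cx_5 = 76, cy_5 = 220, r_5 = 16, x0_6 = 416, y0_6 = 388, x0_7 = 160, y0_7 = 236, x1_7 = 228, y1_7 = 308, cx_8 = 188, cy_8 = 116, r_8 = 40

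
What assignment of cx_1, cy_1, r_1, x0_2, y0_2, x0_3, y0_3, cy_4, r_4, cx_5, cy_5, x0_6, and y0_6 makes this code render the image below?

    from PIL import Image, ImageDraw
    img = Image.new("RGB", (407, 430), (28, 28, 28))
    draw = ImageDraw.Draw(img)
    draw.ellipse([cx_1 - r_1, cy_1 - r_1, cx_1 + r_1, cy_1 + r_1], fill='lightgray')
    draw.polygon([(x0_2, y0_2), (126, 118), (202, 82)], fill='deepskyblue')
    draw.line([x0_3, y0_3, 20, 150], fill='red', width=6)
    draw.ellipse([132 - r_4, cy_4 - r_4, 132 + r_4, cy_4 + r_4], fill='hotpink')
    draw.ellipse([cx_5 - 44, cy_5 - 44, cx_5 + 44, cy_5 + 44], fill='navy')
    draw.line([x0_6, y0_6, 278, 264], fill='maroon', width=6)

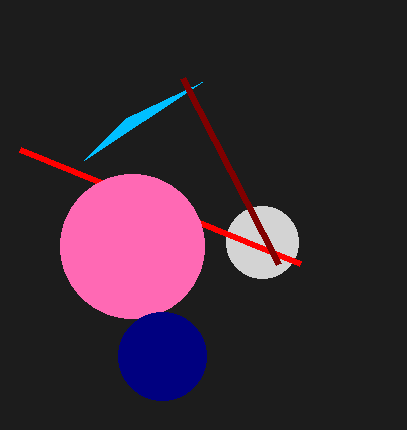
cx_1 = 262
cy_1 = 242
r_1 = 36
x0_2 = 84
y0_2 = 160
x0_3 = 300
y0_3 = 264
cy_4 = 246
r_4 = 72
cx_5 = 162
cy_5 = 356
x0_6 = 182
y0_6 = 78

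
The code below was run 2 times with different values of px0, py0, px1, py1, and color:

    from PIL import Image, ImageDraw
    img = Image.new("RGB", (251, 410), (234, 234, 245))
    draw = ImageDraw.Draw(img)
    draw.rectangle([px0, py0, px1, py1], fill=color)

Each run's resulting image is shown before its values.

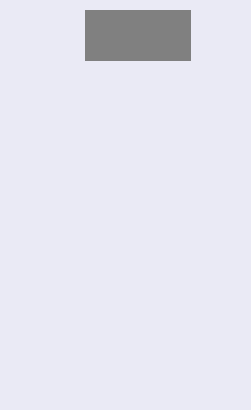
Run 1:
px0 = 85
py0 = 10
px1 = 190
py1 = 60
color = 'gray'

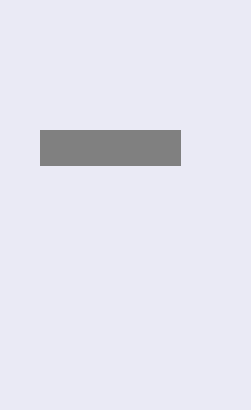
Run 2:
px0 = 40
py0 = 130
px1 = 180
py1 = 165
color = 'gray'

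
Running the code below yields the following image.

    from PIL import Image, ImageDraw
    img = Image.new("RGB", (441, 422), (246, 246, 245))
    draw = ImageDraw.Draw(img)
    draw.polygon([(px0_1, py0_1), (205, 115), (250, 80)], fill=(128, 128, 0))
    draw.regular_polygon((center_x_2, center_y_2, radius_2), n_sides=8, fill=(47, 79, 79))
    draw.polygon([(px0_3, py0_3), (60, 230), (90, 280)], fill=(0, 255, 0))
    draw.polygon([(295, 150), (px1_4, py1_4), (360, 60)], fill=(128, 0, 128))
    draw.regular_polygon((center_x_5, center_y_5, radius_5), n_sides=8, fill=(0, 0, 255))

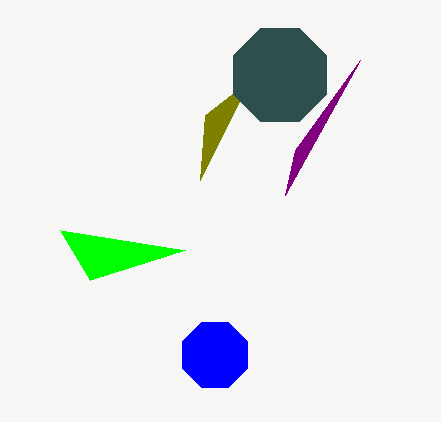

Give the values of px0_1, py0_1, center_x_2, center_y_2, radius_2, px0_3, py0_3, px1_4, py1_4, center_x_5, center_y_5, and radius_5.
px0_1 = 200
py0_1 = 180
center_x_2 = 280
center_y_2 = 75
radius_2 = 50
px0_3 = 185
py0_3 = 250
px1_4 = 285
py1_4 = 195
center_x_5 = 215
center_y_5 = 355
radius_5 = 35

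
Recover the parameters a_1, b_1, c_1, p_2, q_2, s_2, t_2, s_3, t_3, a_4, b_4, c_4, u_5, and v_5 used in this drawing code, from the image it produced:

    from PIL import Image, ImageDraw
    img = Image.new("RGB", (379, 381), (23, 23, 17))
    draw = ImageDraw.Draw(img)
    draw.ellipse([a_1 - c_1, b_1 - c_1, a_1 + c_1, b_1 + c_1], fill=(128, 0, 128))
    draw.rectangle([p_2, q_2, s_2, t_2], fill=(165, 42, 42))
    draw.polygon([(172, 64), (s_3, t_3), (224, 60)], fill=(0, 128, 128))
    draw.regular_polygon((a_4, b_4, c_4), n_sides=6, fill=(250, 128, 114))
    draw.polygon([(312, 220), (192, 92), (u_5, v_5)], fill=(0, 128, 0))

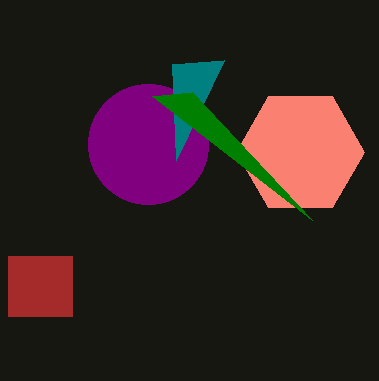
a_1 = 148
b_1 = 144
c_1 = 60
p_2 = 8
q_2 = 256
s_2 = 72
t_2 = 316
s_3 = 176
t_3 = 160
a_4 = 300
b_4 = 152
c_4 = 64
u_5 = 152
v_5 = 96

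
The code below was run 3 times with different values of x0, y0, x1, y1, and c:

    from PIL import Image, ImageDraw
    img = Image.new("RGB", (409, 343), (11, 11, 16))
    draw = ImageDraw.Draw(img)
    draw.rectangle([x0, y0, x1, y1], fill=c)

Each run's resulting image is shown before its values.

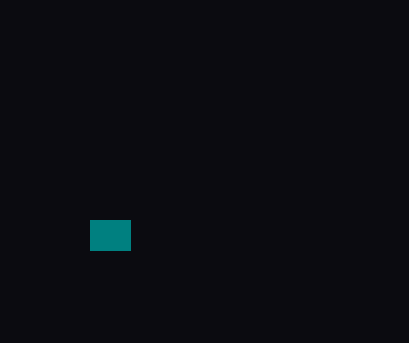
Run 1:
x0 = 90, y0 = 220, x1 = 130, y1 = 250, c = 'teal'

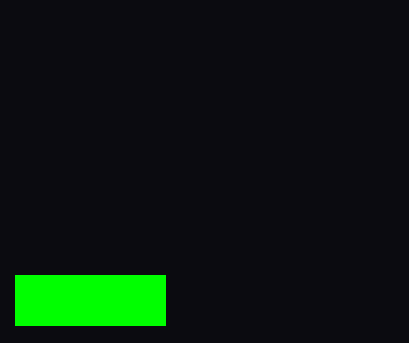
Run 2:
x0 = 15; y0 = 275; x1 = 165; y1 = 325; c = 'lime'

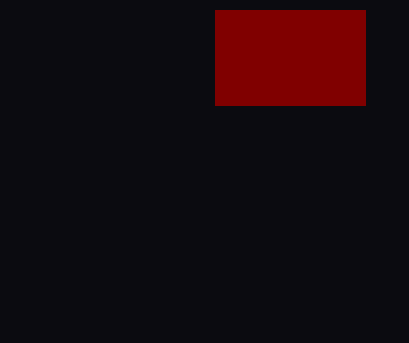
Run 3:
x0 = 215, y0 = 10, x1 = 365, y1 = 105, c = 'maroon'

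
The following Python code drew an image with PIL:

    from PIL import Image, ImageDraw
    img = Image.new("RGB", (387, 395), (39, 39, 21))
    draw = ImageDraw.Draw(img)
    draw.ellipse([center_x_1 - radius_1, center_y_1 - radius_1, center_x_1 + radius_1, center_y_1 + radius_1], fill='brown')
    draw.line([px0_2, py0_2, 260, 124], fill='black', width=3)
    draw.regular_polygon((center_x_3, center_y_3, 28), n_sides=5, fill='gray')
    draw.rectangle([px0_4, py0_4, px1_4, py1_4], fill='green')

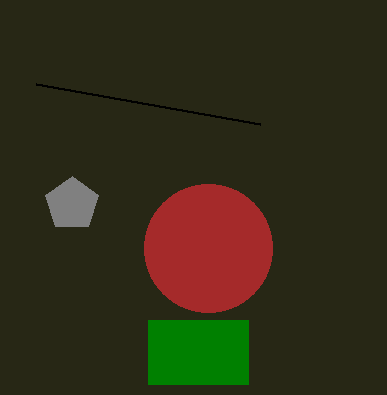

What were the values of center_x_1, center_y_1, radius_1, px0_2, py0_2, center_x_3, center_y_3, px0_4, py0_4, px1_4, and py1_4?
center_x_1 = 208; center_y_1 = 248; radius_1 = 64; px0_2 = 36; py0_2 = 84; center_x_3 = 72; center_y_3 = 204; px0_4 = 148; py0_4 = 320; px1_4 = 248; py1_4 = 384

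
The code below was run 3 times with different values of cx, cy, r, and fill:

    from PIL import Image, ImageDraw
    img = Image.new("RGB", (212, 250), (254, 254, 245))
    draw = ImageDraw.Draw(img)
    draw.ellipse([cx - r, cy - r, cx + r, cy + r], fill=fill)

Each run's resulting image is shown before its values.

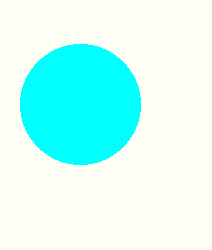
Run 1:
cx = 80
cy = 104
r = 60
fill = 'cyan'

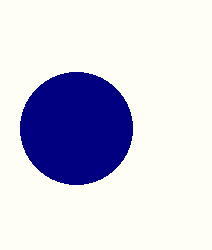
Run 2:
cx = 76
cy = 128
r = 56
fill = 'navy'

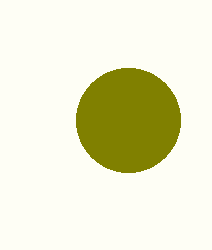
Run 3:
cx = 128, cy = 120, r = 52, fill = 'olive'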